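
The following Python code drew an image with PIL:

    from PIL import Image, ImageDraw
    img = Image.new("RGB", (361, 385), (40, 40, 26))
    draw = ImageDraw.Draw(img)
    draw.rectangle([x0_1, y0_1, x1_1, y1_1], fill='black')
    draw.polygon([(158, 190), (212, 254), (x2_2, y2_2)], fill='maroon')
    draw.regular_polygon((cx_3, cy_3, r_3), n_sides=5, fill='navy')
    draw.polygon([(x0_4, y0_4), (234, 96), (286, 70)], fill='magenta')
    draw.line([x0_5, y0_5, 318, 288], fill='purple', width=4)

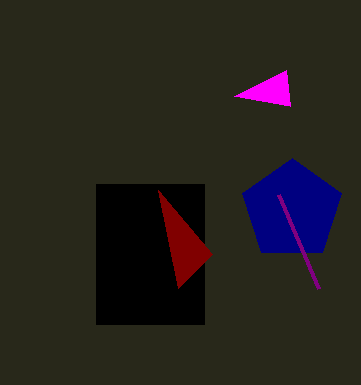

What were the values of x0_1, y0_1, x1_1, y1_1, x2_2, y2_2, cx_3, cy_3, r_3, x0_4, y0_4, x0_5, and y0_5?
x0_1 = 96
y0_1 = 184
x1_1 = 204
y1_1 = 324
x2_2 = 178
y2_2 = 288
cx_3 = 292
cy_3 = 210
r_3 = 52
x0_4 = 290
y0_4 = 106
x0_5 = 278
y0_5 = 194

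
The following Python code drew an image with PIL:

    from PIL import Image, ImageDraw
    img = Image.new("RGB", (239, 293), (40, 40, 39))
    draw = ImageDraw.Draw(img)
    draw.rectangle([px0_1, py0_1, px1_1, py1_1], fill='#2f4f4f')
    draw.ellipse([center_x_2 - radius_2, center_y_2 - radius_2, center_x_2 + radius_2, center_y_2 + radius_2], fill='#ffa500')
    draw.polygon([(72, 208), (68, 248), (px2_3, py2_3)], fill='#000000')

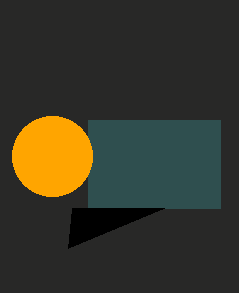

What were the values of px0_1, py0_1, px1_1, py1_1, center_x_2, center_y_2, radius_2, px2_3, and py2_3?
px0_1 = 88, py0_1 = 120, px1_1 = 220, py1_1 = 208, center_x_2 = 52, center_y_2 = 156, radius_2 = 40, px2_3 = 164, py2_3 = 208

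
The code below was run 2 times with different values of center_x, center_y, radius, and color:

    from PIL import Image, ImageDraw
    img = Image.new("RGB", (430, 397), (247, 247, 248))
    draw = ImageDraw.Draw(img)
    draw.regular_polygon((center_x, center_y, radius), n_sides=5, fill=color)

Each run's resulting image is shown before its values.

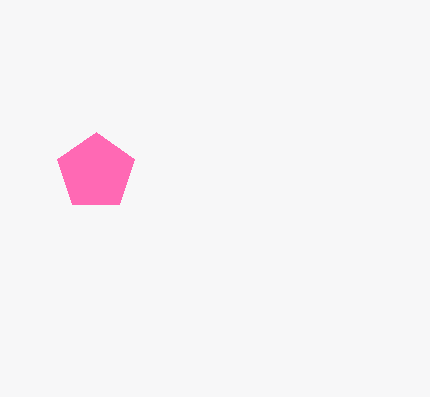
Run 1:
center_x = 96; center_y = 172; radius = 40; color = 'hotpink'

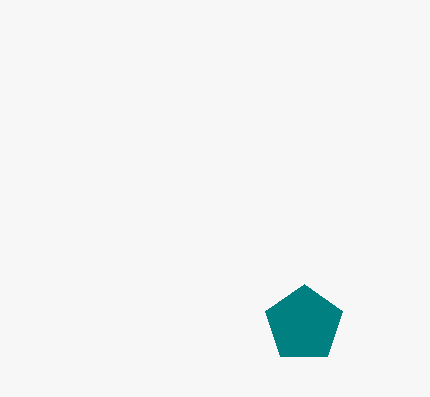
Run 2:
center_x = 304
center_y = 324
radius = 40
color = 'teal'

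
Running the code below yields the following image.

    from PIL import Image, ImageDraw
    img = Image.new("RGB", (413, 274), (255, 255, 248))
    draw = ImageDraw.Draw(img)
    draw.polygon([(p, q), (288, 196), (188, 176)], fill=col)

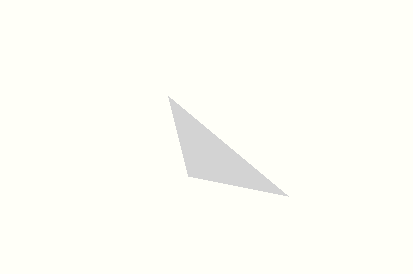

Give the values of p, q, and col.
p = 168; q = 96; col = 'lightgray'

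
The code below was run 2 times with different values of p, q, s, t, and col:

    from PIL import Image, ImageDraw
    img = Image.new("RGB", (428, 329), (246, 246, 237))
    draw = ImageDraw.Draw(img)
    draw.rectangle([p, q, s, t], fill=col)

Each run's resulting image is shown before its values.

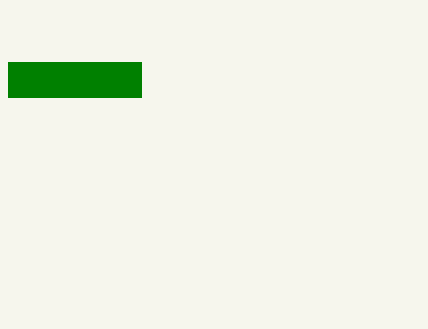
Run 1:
p = 8; q = 62; s = 141; t = 97; col = 'green'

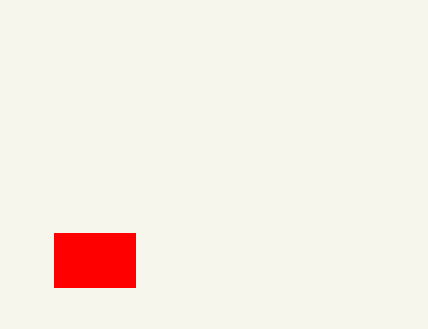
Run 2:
p = 54; q = 233; s = 135; t = 287; col = 'red'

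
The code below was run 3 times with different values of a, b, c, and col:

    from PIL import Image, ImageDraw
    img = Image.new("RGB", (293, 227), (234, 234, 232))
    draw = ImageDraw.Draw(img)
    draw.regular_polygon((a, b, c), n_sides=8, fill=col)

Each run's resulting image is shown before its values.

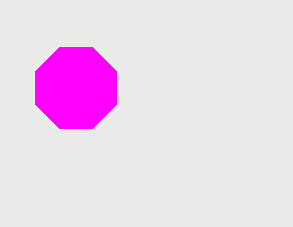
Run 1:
a = 76
b = 88
c = 44
col = 'magenta'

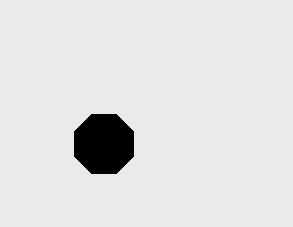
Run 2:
a = 104
b = 144
c = 32
col = 'black'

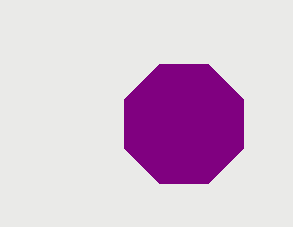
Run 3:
a = 184
b = 124
c = 64
col = 'purple'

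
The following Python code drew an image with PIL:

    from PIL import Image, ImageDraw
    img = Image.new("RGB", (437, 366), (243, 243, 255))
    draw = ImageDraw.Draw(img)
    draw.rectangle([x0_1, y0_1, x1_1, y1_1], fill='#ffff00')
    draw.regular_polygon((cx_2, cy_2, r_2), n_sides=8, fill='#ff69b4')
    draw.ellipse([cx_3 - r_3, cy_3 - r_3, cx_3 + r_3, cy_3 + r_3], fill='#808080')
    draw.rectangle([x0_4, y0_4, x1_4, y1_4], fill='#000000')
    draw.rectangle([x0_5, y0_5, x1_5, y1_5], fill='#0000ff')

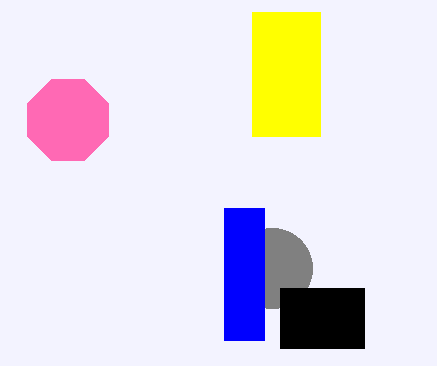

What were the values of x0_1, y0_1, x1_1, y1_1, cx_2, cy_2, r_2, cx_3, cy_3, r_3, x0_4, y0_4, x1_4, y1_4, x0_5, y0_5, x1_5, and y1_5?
x0_1 = 252
y0_1 = 12
x1_1 = 320
y1_1 = 136
cx_2 = 68
cy_2 = 120
r_2 = 44
cx_3 = 272
cy_3 = 268
r_3 = 40
x0_4 = 280
y0_4 = 288
x1_4 = 364
y1_4 = 348
x0_5 = 224
y0_5 = 208
x1_5 = 264
y1_5 = 340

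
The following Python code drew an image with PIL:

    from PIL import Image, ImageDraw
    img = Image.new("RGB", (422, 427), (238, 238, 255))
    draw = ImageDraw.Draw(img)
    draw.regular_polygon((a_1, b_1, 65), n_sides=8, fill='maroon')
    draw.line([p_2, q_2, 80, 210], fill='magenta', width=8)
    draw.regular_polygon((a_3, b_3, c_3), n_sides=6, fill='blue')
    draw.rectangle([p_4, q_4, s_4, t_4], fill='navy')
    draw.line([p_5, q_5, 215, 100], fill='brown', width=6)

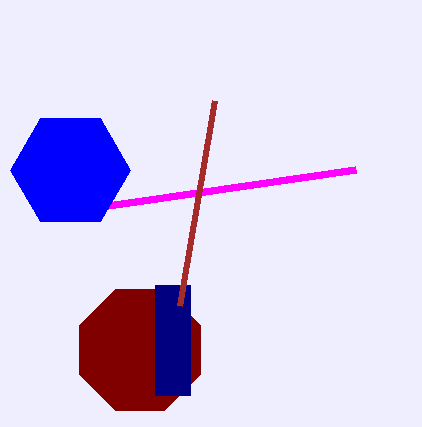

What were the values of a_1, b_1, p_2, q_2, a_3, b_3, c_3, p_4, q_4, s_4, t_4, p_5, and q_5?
a_1 = 140, b_1 = 350, p_2 = 355, q_2 = 170, a_3 = 70, b_3 = 170, c_3 = 60, p_4 = 155, q_4 = 285, s_4 = 190, t_4 = 395, p_5 = 180, q_5 = 305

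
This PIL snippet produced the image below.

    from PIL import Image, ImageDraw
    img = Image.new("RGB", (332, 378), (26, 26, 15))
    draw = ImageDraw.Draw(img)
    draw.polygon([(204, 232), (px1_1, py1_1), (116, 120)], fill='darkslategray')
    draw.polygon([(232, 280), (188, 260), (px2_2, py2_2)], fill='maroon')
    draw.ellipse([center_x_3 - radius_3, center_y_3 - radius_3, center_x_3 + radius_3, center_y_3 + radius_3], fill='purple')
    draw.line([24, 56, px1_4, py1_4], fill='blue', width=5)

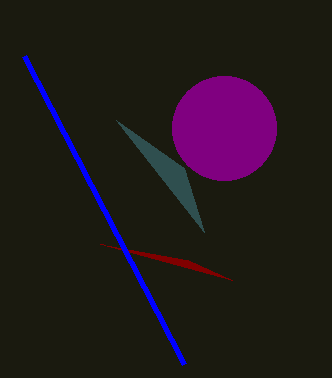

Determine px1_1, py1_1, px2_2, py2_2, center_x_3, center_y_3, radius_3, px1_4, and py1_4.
px1_1 = 184, py1_1 = 168, px2_2 = 100, py2_2 = 244, center_x_3 = 224, center_y_3 = 128, radius_3 = 52, px1_4 = 184, py1_4 = 364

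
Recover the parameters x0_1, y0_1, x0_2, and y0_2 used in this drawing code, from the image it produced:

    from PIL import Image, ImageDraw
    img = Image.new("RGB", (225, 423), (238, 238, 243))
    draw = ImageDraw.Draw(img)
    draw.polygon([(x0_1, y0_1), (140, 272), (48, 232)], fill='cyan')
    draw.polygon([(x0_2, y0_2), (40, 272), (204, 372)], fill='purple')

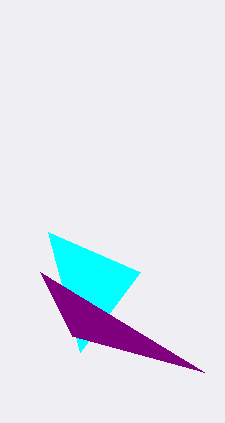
x0_1 = 80; y0_1 = 352; x0_2 = 72; y0_2 = 336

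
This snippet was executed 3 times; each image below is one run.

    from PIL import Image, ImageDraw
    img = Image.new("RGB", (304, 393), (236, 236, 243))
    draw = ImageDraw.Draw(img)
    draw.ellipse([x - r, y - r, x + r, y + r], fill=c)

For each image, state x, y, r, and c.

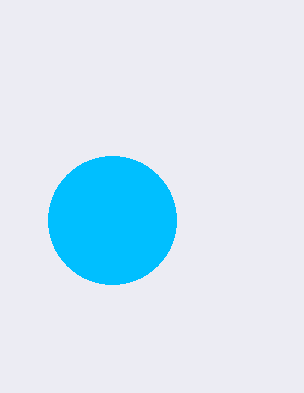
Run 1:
x = 112; y = 220; r = 64; c = 'deepskyblue'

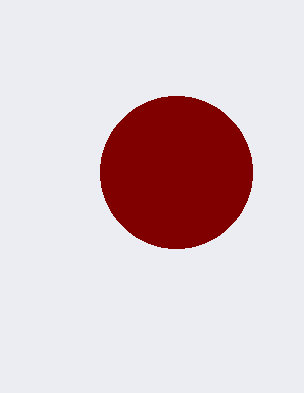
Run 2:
x = 176, y = 172, r = 76, c = 'maroon'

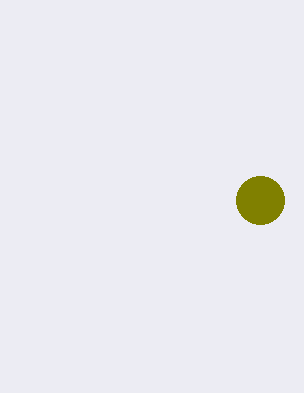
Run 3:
x = 260; y = 200; r = 24; c = 'olive'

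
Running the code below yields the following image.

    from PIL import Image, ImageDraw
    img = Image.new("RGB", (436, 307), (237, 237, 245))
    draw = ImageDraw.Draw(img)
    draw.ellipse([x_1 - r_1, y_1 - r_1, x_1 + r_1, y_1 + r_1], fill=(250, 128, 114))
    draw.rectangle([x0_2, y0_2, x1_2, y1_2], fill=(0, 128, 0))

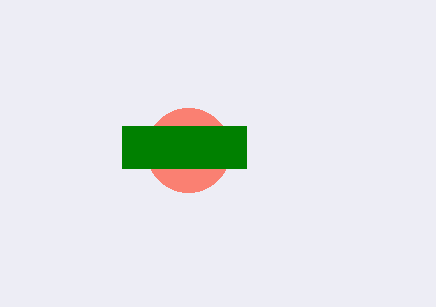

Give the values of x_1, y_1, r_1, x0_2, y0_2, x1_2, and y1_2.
x_1 = 188, y_1 = 150, r_1 = 42, x0_2 = 122, y0_2 = 126, x1_2 = 246, y1_2 = 168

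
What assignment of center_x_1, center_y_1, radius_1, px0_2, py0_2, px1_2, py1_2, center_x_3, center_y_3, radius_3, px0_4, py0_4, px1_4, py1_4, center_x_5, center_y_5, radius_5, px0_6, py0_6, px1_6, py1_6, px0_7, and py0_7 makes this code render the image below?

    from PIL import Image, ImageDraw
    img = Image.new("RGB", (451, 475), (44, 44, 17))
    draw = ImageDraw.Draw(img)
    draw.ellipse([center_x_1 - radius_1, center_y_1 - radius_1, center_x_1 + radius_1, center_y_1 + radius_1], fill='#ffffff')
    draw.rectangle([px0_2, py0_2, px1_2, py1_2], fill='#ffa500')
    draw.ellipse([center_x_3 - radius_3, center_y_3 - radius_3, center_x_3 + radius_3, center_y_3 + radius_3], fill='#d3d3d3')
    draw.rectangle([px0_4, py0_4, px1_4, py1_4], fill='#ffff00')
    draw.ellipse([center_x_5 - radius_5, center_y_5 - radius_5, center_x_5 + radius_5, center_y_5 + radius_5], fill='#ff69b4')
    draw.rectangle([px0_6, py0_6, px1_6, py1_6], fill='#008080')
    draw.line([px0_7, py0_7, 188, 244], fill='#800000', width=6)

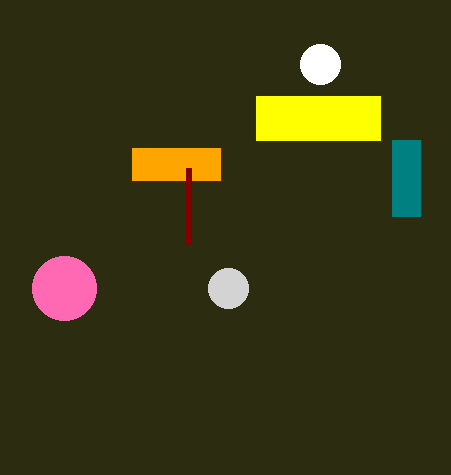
center_x_1 = 320, center_y_1 = 64, radius_1 = 20, px0_2 = 132, py0_2 = 148, px1_2 = 220, py1_2 = 180, center_x_3 = 228, center_y_3 = 288, radius_3 = 20, px0_4 = 256, py0_4 = 96, px1_4 = 380, py1_4 = 140, center_x_5 = 64, center_y_5 = 288, radius_5 = 32, px0_6 = 392, py0_6 = 140, px1_6 = 420, py1_6 = 216, px0_7 = 188, py0_7 = 168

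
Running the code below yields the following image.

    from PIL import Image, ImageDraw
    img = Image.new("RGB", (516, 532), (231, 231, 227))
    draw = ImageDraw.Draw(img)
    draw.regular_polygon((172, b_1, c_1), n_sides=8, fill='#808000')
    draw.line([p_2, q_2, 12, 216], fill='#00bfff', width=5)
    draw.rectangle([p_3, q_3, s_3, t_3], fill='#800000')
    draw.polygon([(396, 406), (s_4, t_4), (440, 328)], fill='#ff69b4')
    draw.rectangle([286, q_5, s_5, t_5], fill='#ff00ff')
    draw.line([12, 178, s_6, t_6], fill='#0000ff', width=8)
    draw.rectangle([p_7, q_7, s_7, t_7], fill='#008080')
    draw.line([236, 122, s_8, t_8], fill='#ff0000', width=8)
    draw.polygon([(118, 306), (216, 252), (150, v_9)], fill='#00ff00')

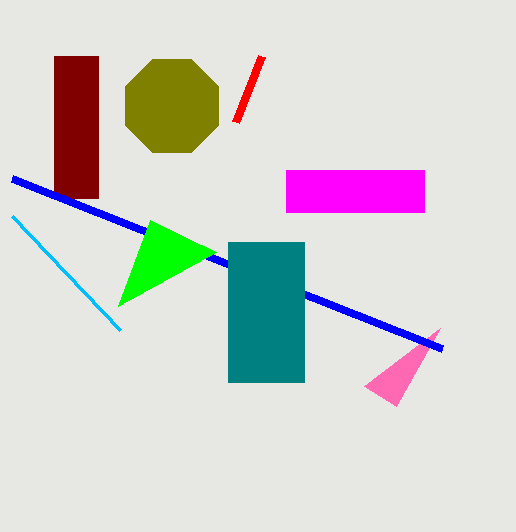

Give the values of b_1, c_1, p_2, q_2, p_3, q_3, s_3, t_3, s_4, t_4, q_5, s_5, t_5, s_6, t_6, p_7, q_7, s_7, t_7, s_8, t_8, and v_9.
b_1 = 106
c_1 = 50
p_2 = 120
q_2 = 330
p_3 = 54
q_3 = 56
s_3 = 98
t_3 = 198
s_4 = 364
t_4 = 386
q_5 = 170
s_5 = 424
t_5 = 212
s_6 = 442
t_6 = 348
p_7 = 228
q_7 = 242
s_7 = 304
t_7 = 382
s_8 = 262
t_8 = 56
v_9 = 220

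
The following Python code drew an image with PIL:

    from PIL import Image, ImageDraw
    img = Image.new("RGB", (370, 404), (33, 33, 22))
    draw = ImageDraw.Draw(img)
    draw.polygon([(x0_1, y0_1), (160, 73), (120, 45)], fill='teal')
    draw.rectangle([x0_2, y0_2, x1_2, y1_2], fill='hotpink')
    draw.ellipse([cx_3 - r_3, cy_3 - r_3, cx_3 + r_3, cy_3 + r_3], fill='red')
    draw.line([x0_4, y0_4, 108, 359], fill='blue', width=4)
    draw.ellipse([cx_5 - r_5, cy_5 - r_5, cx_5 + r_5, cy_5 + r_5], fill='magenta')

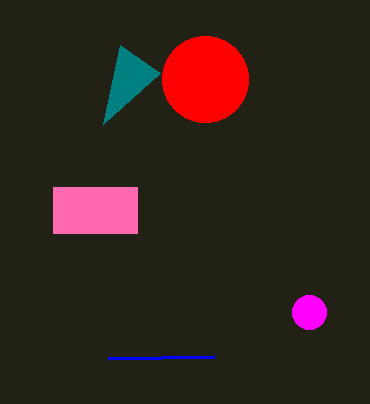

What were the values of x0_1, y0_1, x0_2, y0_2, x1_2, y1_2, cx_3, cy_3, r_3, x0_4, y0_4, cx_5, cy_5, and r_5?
x0_1 = 103
y0_1 = 124
x0_2 = 53
y0_2 = 187
x1_2 = 137
y1_2 = 233
cx_3 = 205
cy_3 = 79
r_3 = 43
x0_4 = 214
y0_4 = 357
cx_5 = 309
cy_5 = 312
r_5 = 17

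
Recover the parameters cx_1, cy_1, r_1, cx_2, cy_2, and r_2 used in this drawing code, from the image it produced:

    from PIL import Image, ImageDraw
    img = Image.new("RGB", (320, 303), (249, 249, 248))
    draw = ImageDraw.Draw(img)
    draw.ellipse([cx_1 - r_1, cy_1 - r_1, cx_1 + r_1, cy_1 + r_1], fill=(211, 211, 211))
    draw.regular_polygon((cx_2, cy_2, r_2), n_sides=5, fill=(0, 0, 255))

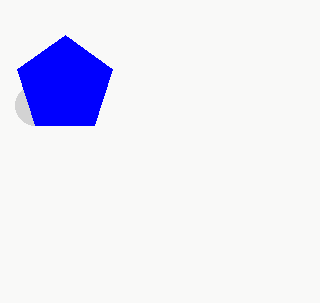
cx_1 = 35; cy_1 = 105; r_1 = 20; cx_2 = 65; cy_2 = 85; r_2 = 50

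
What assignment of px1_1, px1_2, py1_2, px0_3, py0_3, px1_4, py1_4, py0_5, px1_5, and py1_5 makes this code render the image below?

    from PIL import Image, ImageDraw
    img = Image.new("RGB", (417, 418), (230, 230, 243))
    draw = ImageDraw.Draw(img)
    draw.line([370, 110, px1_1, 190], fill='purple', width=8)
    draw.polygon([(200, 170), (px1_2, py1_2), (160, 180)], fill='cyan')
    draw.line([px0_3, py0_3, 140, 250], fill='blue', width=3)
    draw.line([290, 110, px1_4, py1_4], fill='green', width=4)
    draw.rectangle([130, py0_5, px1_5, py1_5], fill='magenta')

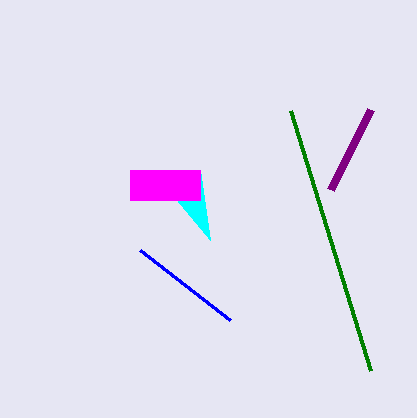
px1_1 = 330
px1_2 = 210
py1_2 = 240
px0_3 = 230
py0_3 = 320
px1_4 = 370
py1_4 = 370
py0_5 = 170
px1_5 = 200
py1_5 = 200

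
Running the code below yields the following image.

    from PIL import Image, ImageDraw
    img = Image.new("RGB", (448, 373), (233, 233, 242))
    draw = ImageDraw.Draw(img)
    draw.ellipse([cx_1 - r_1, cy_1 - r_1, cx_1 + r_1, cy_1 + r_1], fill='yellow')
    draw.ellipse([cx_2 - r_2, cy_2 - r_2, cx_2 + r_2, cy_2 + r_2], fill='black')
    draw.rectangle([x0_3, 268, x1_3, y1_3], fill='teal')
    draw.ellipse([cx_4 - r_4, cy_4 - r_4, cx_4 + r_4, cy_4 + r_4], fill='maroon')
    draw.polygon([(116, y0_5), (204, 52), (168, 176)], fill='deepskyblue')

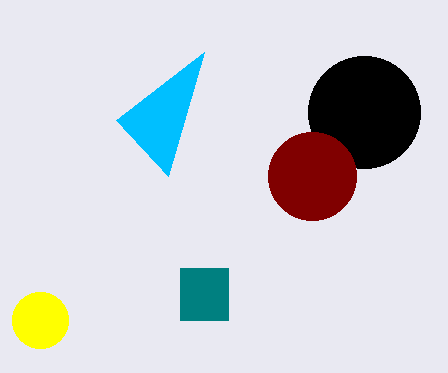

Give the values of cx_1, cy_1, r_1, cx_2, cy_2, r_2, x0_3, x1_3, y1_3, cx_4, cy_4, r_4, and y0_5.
cx_1 = 40, cy_1 = 320, r_1 = 28, cx_2 = 364, cy_2 = 112, r_2 = 56, x0_3 = 180, x1_3 = 228, y1_3 = 320, cx_4 = 312, cy_4 = 176, r_4 = 44, y0_5 = 120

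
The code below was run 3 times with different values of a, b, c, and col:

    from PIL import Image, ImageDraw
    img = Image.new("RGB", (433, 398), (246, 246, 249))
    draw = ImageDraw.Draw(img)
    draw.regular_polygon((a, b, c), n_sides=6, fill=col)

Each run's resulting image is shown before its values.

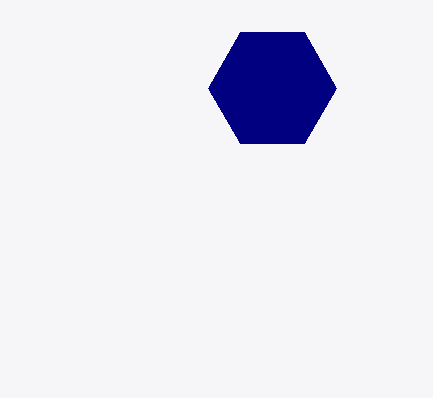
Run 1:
a = 272
b = 88
c = 64
col = 'navy'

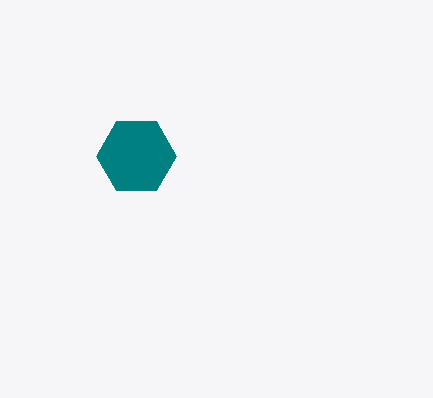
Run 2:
a = 136, b = 156, c = 40, col = 'teal'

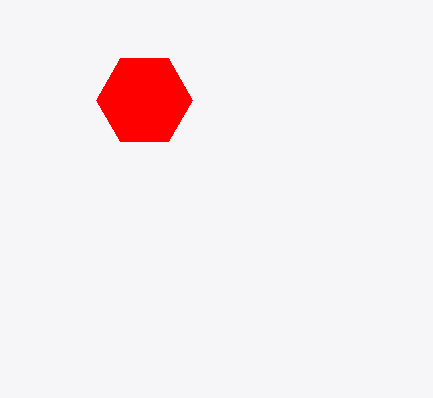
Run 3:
a = 144
b = 100
c = 48
col = 'red'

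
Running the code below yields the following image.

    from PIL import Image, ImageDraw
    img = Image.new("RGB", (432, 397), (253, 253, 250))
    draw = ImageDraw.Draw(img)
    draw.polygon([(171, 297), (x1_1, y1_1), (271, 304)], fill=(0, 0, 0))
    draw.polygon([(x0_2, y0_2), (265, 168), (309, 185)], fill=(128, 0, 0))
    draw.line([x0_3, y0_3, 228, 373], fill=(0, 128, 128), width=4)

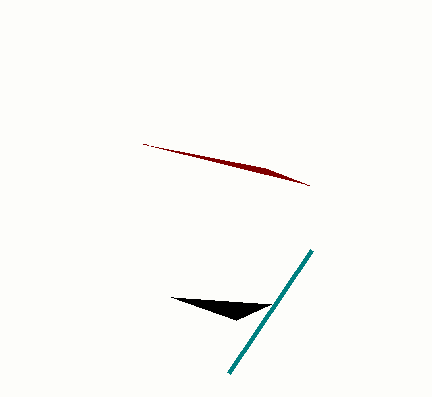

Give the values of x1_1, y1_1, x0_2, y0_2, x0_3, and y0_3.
x1_1 = 236; y1_1 = 320; x0_2 = 143; y0_2 = 144; x0_3 = 311; y0_3 = 250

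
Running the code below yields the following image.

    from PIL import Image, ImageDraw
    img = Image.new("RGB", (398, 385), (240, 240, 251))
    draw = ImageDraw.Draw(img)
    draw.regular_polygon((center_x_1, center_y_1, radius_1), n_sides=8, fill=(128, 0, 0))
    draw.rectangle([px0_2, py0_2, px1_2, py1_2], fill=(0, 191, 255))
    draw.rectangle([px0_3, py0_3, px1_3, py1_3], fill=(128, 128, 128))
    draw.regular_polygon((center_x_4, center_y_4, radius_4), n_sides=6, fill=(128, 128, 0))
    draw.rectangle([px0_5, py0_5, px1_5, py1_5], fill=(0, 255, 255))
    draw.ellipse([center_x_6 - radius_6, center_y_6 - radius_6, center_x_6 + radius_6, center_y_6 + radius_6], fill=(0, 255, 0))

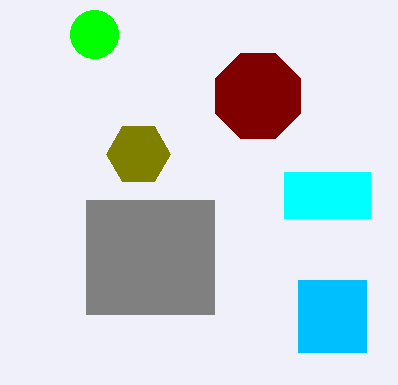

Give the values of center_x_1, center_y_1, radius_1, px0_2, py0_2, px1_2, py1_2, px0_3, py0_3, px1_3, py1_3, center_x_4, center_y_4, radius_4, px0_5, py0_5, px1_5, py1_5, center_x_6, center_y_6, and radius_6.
center_x_1 = 258; center_y_1 = 96; radius_1 = 46; px0_2 = 298; py0_2 = 280; px1_2 = 366; py1_2 = 352; px0_3 = 86; py0_3 = 200; px1_3 = 214; py1_3 = 314; center_x_4 = 138; center_y_4 = 154; radius_4 = 32; px0_5 = 284; py0_5 = 172; px1_5 = 370; py1_5 = 218; center_x_6 = 94; center_y_6 = 34; radius_6 = 24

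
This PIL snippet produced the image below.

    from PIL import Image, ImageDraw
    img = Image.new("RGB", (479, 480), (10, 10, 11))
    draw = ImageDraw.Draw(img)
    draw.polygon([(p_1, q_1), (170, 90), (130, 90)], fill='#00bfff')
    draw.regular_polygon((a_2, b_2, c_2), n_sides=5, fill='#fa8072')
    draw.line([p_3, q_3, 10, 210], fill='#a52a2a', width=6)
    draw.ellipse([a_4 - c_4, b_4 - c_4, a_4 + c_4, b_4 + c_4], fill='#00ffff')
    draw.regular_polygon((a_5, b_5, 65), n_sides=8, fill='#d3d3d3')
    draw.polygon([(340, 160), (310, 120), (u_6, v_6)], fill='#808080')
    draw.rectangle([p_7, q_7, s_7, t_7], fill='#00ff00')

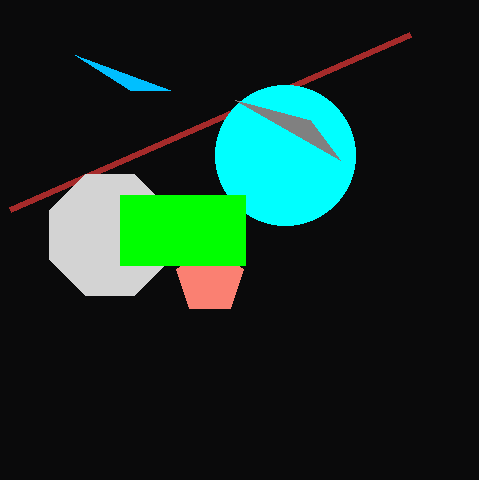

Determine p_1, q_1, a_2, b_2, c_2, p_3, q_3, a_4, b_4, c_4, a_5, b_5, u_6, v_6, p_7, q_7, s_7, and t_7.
p_1 = 75, q_1 = 55, a_2 = 210, b_2 = 280, c_2 = 35, p_3 = 410, q_3 = 35, a_4 = 285, b_4 = 155, c_4 = 70, a_5 = 110, b_5 = 235, u_6 = 235, v_6 = 100, p_7 = 120, q_7 = 195, s_7 = 245, t_7 = 265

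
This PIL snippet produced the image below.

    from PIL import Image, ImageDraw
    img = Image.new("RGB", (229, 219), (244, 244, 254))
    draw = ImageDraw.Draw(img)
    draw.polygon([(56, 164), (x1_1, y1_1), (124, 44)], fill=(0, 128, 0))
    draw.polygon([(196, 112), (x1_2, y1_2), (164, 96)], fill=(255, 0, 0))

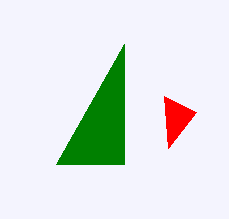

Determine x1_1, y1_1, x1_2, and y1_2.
x1_1 = 124, y1_1 = 164, x1_2 = 168, y1_2 = 148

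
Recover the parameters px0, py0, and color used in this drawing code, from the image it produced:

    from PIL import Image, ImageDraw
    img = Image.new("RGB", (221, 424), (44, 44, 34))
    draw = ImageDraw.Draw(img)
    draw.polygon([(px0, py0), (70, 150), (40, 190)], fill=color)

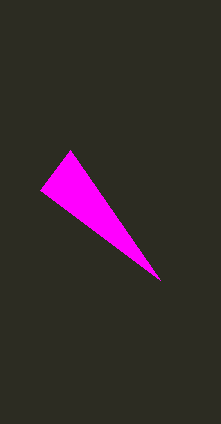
px0 = 160; py0 = 280; color = 'magenta'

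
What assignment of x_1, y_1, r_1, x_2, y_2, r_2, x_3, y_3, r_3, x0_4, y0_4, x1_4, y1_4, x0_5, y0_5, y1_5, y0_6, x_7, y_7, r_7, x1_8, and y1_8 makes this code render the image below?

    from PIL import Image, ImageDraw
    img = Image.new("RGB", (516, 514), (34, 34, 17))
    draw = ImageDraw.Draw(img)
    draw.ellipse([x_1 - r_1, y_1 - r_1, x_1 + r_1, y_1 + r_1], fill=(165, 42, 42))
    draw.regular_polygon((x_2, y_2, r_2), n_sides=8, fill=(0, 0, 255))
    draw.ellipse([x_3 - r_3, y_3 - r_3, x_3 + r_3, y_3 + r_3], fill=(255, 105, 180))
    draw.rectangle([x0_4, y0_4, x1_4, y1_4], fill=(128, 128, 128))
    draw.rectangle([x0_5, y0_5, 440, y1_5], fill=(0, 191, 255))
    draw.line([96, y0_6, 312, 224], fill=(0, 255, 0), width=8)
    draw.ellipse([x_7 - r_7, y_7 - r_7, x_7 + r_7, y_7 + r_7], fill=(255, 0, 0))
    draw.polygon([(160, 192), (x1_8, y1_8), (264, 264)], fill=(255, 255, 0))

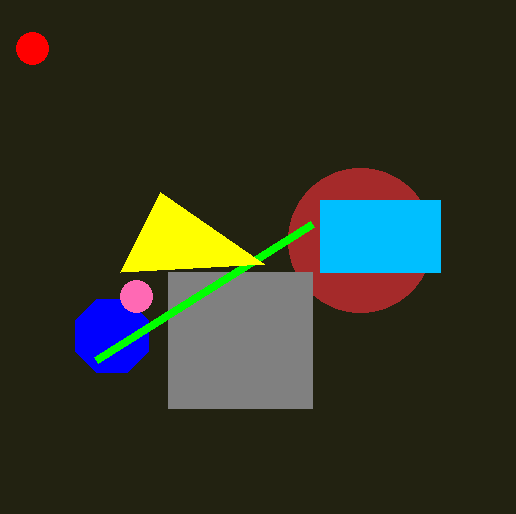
x_1 = 360, y_1 = 240, r_1 = 72, x_2 = 112, y_2 = 336, r_2 = 40, x_3 = 136, y_3 = 296, r_3 = 16, x0_4 = 168, y0_4 = 272, x1_4 = 312, y1_4 = 408, x0_5 = 320, y0_5 = 200, y1_5 = 272, y0_6 = 360, x_7 = 32, y_7 = 48, r_7 = 16, x1_8 = 120, y1_8 = 272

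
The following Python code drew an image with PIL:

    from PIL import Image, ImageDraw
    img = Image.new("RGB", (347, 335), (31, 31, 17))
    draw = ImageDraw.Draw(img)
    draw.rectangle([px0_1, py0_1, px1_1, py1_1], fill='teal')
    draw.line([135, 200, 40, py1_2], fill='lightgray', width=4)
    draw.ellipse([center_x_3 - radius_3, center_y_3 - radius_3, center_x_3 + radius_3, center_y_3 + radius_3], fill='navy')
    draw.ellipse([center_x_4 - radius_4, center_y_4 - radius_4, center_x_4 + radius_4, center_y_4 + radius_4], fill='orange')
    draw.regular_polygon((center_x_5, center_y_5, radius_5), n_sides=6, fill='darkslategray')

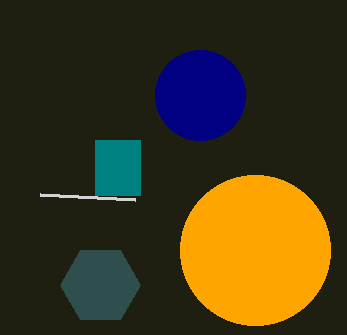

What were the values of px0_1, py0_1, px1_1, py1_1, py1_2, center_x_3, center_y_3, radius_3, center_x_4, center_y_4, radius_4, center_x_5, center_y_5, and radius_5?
px0_1 = 95
py0_1 = 140
px1_1 = 140
py1_1 = 195
py1_2 = 195
center_x_3 = 200
center_y_3 = 95
radius_3 = 45
center_x_4 = 255
center_y_4 = 250
radius_4 = 75
center_x_5 = 100
center_y_5 = 285
radius_5 = 40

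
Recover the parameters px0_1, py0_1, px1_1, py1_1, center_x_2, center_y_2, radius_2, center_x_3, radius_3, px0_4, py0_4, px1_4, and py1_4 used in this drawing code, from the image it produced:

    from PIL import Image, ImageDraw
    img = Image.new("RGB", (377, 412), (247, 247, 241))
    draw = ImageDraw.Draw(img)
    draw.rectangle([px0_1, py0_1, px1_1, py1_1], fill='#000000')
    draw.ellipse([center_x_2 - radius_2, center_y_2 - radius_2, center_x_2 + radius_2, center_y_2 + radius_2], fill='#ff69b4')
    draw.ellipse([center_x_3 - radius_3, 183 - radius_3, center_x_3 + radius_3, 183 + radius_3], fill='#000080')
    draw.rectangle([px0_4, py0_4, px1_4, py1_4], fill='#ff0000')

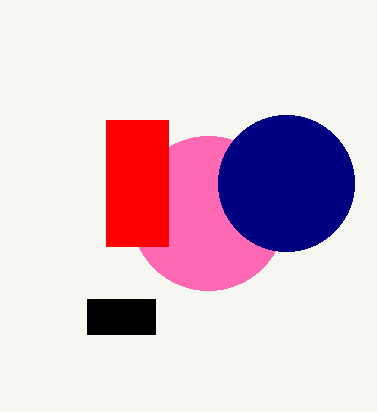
px0_1 = 87, py0_1 = 299, px1_1 = 155, py1_1 = 334, center_x_2 = 208, center_y_2 = 213, radius_2 = 77, center_x_3 = 286, radius_3 = 68, px0_4 = 106, py0_4 = 120, px1_4 = 168, py1_4 = 246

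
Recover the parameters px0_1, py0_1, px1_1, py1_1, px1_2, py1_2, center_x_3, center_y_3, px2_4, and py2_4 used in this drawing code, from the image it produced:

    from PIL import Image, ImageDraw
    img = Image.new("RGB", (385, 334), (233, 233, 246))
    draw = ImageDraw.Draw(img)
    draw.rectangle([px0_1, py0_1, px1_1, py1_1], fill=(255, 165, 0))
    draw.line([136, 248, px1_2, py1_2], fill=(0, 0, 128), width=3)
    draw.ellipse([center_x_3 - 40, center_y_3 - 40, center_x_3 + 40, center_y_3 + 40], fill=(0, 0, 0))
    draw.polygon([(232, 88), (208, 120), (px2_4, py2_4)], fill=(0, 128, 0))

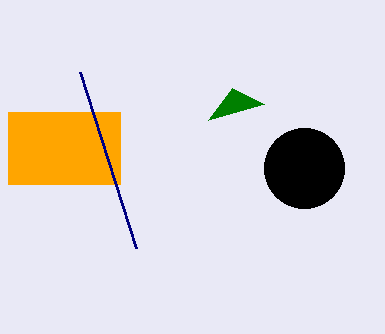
px0_1 = 8, py0_1 = 112, px1_1 = 120, py1_1 = 184, px1_2 = 80, py1_2 = 72, center_x_3 = 304, center_y_3 = 168, px2_4 = 264, py2_4 = 104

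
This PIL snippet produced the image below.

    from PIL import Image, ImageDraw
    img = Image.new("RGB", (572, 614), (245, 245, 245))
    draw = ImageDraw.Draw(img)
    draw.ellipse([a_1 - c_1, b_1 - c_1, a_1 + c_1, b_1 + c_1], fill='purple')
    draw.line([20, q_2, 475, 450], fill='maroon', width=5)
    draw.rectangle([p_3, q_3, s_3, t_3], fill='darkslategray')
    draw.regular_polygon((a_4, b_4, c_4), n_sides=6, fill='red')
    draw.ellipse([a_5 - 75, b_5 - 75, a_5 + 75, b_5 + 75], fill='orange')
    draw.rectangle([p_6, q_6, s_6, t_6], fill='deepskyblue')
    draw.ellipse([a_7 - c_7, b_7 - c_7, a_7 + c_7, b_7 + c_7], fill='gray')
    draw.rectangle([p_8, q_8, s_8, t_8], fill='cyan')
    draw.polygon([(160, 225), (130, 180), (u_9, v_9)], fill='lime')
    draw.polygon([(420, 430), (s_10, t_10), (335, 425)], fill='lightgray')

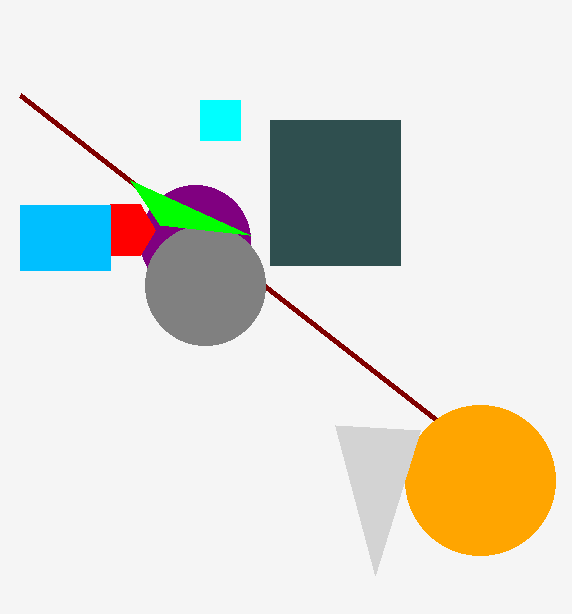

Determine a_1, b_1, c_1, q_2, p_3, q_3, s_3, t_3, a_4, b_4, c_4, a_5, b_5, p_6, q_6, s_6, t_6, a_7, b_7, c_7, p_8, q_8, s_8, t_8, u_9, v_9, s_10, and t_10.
a_1 = 195
b_1 = 240
c_1 = 55
q_2 = 95
p_3 = 270
q_3 = 120
s_3 = 400
t_3 = 265
a_4 = 125
b_4 = 230
c_4 = 30
a_5 = 480
b_5 = 480
p_6 = 20
q_6 = 205
s_6 = 110
t_6 = 270
a_7 = 205
b_7 = 285
c_7 = 60
p_8 = 200
q_8 = 100
s_8 = 240
t_8 = 140
u_9 = 250
v_9 = 235
s_10 = 375
t_10 = 575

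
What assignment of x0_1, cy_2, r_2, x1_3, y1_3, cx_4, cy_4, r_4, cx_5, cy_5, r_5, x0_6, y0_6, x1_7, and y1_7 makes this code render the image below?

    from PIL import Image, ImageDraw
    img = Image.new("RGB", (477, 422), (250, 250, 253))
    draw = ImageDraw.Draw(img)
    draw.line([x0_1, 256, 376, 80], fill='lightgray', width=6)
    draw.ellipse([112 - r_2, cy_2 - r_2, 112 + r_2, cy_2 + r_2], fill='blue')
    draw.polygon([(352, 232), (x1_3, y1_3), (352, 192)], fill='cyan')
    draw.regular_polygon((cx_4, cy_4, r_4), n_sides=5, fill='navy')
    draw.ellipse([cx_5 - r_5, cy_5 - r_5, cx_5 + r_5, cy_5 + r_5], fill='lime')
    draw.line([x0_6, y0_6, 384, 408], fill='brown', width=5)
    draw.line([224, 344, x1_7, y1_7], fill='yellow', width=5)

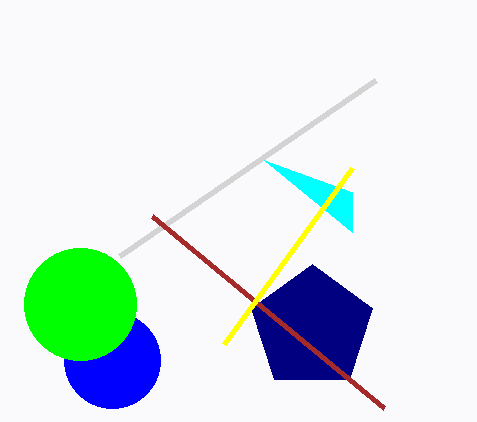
x0_1 = 120
cy_2 = 360
r_2 = 48
x1_3 = 264
y1_3 = 160
cx_4 = 312
cy_4 = 328
r_4 = 64
cx_5 = 80
cy_5 = 304
r_5 = 56
x0_6 = 152
y0_6 = 216
x1_7 = 352
y1_7 = 168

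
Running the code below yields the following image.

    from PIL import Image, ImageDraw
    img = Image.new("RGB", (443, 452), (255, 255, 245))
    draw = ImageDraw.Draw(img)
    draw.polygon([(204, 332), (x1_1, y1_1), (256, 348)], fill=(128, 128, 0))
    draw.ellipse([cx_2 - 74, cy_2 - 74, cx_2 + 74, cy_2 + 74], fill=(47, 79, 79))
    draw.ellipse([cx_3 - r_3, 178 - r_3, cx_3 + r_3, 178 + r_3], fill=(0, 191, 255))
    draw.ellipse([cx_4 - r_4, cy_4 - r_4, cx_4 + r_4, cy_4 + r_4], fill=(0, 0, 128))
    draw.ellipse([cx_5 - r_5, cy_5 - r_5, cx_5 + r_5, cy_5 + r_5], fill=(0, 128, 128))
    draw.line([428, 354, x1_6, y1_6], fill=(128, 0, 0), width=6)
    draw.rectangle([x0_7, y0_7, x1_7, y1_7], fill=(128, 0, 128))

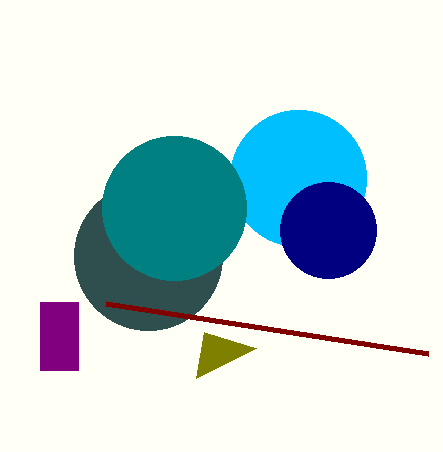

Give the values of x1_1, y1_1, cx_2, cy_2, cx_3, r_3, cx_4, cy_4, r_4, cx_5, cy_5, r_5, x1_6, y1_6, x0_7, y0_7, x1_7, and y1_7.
x1_1 = 196; y1_1 = 378; cx_2 = 148; cy_2 = 256; cx_3 = 298; r_3 = 68; cx_4 = 328; cy_4 = 230; r_4 = 48; cx_5 = 174; cy_5 = 208; r_5 = 72; x1_6 = 106; y1_6 = 304; x0_7 = 40; y0_7 = 302; x1_7 = 78; y1_7 = 370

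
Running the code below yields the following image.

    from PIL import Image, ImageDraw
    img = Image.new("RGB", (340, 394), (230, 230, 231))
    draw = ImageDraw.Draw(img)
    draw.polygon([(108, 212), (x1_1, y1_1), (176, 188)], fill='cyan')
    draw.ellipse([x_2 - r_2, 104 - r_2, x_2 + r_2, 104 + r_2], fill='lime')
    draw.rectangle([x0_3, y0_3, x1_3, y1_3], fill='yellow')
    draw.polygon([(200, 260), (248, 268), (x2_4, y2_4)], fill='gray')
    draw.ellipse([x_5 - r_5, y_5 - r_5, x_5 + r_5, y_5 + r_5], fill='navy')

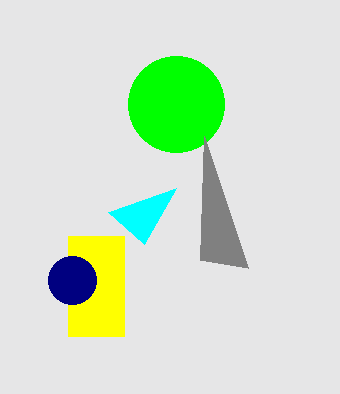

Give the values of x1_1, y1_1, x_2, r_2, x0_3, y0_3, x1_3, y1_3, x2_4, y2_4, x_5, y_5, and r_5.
x1_1 = 144; y1_1 = 244; x_2 = 176; r_2 = 48; x0_3 = 68; y0_3 = 236; x1_3 = 124; y1_3 = 336; x2_4 = 204; y2_4 = 136; x_5 = 72; y_5 = 280; r_5 = 24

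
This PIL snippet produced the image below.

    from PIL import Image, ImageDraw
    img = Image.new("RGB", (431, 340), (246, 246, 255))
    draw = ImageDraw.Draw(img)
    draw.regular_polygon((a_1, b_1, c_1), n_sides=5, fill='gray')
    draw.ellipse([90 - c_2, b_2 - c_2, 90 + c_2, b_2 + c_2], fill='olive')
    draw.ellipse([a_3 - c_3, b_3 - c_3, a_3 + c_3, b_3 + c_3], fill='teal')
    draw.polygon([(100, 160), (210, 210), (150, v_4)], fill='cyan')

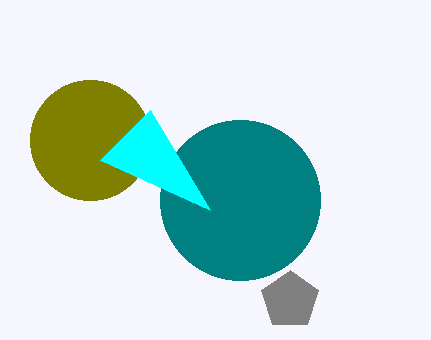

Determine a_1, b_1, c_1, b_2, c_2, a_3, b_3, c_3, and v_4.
a_1 = 290
b_1 = 300
c_1 = 30
b_2 = 140
c_2 = 60
a_3 = 240
b_3 = 200
c_3 = 80
v_4 = 110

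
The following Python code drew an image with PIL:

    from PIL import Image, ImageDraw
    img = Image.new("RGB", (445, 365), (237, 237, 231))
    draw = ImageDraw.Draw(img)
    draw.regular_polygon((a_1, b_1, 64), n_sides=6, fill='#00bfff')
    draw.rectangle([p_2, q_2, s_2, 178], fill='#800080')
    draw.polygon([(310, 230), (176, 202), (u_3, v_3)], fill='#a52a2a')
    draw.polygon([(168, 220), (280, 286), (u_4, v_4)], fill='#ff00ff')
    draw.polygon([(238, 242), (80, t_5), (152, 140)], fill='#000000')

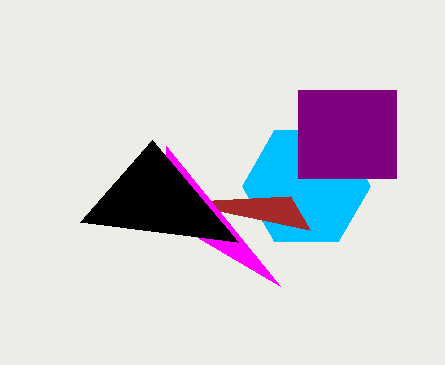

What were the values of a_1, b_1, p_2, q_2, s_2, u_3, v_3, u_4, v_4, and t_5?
a_1 = 306, b_1 = 186, p_2 = 298, q_2 = 90, s_2 = 396, u_3 = 290, v_3 = 196, u_4 = 166, v_4 = 146, t_5 = 222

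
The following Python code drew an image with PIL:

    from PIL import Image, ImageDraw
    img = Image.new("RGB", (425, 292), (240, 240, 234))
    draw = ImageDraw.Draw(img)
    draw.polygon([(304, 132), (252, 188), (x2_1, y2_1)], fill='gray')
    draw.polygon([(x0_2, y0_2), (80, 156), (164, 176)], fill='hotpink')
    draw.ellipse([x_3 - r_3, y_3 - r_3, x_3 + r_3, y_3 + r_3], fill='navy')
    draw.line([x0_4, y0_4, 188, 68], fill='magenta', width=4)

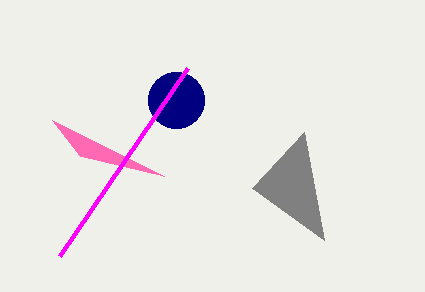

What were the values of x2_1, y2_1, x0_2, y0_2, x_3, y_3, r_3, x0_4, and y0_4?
x2_1 = 324
y2_1 = 240
x0_2 = 52
y0_2 = 120
x_3 = 176
y_3 = 100
r_3 = 28
x0_4 = 60
y0_4 = 256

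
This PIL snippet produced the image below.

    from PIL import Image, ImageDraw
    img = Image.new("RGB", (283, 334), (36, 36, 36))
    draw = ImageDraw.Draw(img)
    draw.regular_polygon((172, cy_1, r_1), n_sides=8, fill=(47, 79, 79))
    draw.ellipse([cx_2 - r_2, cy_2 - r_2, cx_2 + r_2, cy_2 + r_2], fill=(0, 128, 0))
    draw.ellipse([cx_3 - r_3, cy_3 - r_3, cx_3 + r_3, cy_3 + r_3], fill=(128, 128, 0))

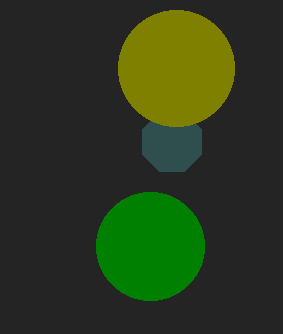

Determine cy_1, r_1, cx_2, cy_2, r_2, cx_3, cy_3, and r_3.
cy_1 = 142; r_1 = 32; cx_2 = 150; cy_2 = 246; r_2 = 54; cx_3 = 176; cy_3 = 68; r_3 = 58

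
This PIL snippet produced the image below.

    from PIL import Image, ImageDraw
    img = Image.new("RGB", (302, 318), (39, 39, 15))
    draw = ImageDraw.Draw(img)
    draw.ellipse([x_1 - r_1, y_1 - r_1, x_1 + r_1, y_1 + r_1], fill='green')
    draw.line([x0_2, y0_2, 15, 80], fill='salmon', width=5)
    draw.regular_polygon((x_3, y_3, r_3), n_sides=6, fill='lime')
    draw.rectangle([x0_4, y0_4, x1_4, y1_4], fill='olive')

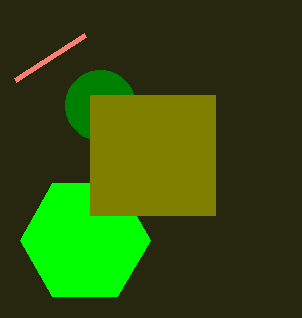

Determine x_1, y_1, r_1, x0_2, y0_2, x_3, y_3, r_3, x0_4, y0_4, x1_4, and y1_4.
x_1 = 100
y_1 = 105
r_1 = 35
x0_2 = 85
y0_2 = 35
x_3 = 85
y_3 = 240
r_3 = 65
x0_4 = 90
y0_4 = 95
x1_4 = 215
y1_4 = 215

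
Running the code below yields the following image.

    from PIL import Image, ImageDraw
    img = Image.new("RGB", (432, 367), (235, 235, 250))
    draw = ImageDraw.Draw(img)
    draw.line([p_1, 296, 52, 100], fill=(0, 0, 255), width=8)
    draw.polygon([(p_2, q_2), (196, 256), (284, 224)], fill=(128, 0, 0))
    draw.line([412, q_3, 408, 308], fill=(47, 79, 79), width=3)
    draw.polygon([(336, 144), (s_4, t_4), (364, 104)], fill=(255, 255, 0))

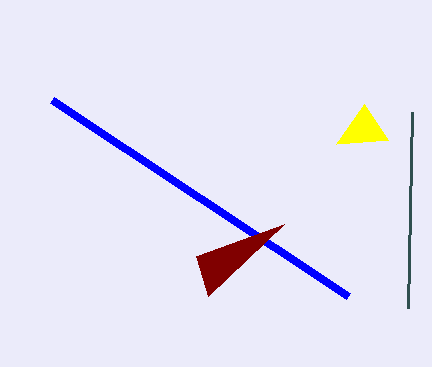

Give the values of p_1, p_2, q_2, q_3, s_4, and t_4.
p_1 = 348
p_2 = 208
q_2 = 296
q_3 = 112
s_4 = 388
t_4 = 140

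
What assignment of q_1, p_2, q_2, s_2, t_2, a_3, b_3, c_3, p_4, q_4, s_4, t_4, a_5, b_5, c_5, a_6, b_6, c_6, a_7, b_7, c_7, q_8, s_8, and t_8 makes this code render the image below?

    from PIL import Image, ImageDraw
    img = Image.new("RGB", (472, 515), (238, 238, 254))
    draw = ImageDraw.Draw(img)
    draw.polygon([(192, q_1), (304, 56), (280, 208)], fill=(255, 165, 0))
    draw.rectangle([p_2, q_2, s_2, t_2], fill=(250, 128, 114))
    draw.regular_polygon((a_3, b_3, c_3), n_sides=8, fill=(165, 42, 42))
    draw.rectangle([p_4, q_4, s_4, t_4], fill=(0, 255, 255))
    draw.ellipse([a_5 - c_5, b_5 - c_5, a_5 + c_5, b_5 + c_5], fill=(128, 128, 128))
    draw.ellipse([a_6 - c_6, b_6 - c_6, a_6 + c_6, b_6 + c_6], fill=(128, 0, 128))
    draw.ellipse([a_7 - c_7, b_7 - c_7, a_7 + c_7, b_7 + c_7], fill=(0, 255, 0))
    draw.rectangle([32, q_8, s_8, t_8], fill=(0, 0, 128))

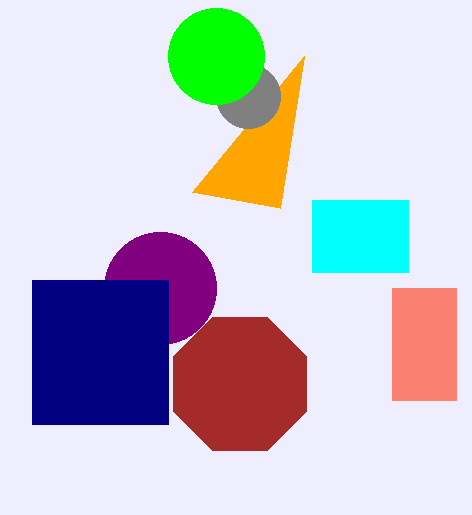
q_1 = 192; p_2 = 392; q_2 = 288; s_2 = 456; t_2 = 400; a_3 = 240; b_3 = 384; c_3 = 72; p_4 = 312; q_4 = 200; s_4 = 408; t_4 = 272; a_5 = 248; b_5 = 96; c_5 = 32; a_6 = 160; b_6 = 288; c_6 = 56; a_7 = 216; b_7 = 56; c_7 = 48; q_8 = 280; s_8 = 168; t_8 = 424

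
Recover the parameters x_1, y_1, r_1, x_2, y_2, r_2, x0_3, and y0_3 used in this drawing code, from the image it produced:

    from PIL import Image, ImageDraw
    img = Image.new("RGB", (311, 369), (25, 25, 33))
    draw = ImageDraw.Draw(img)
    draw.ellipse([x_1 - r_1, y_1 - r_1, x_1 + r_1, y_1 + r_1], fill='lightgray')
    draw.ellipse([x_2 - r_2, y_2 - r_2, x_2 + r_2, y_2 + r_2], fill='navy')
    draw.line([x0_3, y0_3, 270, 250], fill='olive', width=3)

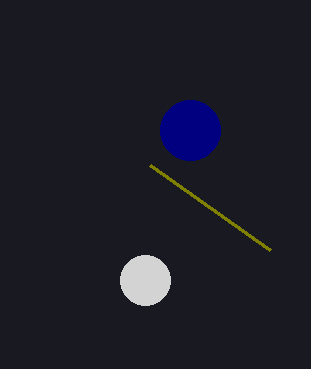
x_1 = 145
y_1 = 280
r_1 = 25
x_2 = 190
y_2 = 130
r_2 = 30
x0_3 = 150
y0_3 = 165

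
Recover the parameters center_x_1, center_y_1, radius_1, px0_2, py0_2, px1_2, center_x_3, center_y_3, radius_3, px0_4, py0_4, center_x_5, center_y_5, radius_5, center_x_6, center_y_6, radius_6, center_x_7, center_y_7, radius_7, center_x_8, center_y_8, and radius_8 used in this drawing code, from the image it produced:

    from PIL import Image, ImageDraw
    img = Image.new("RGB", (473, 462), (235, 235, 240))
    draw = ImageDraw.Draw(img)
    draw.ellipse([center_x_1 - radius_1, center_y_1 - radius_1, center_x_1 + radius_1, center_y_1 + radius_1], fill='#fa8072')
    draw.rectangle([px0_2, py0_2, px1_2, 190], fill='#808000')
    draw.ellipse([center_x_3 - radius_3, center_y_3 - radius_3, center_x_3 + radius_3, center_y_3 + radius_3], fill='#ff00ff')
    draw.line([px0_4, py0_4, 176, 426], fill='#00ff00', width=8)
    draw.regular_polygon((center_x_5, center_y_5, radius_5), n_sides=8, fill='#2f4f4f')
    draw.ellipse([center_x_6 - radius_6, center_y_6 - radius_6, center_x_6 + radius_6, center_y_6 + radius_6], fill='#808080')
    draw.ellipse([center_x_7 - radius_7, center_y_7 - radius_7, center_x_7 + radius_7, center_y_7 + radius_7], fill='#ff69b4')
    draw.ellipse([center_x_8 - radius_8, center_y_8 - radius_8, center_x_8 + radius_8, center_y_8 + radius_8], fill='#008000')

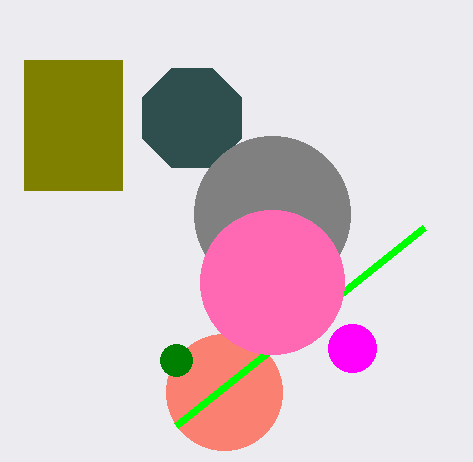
center_x_1 = 224; center_y_1 = 392; radius_1 = 58; px0_2 = 24; py0_2 = 60; px1_2 = 122; center_x_3 = 352; center_y_3 = 348; radius_3 = 24; px0_4 = 424; py0_4 = 228; center_x_5 = 192; center_y_5 = 118; radius_5 = 54; center_x_6 = 272; center_y_6 = 214; radius_6 = 78; center_x_7 = 272; center_y_7 = 282; radius_7 = 72; center_x_8 = 176; center_y_8 = 360; radius_8 = 16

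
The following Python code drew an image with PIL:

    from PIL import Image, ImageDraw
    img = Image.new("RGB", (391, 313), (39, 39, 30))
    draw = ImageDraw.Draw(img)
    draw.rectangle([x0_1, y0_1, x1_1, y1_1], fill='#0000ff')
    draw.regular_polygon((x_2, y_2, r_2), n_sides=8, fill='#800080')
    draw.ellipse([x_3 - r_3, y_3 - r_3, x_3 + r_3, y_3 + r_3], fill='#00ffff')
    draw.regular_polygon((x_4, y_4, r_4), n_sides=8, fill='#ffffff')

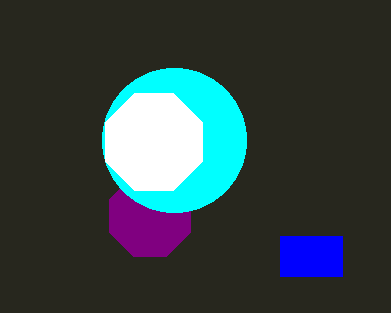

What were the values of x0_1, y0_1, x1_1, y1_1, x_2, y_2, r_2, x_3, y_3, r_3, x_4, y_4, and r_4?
x0_1 = 280, y0_1 = 236, x1_1 = 342, y1_1 = 276, x_2 = 150, y_2 = 216, r_2 = 44, x_3 = 174, y_3 = 140, r_3 = 72, x_4 = 154, y_4 = 142, r_4 = 52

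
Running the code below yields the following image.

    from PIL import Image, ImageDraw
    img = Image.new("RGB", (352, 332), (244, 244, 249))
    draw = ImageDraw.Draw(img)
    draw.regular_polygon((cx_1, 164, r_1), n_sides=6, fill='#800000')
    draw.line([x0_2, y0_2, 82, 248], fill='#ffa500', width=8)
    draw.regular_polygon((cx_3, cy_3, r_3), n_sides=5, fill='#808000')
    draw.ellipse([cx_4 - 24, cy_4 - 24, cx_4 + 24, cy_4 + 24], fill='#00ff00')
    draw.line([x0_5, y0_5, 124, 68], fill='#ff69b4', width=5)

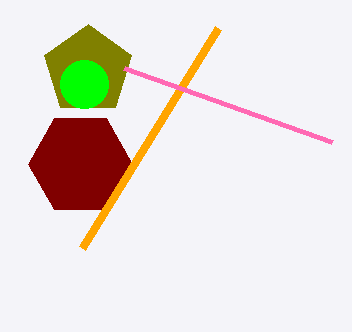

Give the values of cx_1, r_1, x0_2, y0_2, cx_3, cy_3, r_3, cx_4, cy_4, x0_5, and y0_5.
cx_1 = 80
r_1 = 52
x0_2 = 218
y0_2 = 28
cx_3 = 88
cy_3 = 70
r_3 = 46
cx_4 = 84
cy_4 = 84
x0_5 = 332
y0_5 = 142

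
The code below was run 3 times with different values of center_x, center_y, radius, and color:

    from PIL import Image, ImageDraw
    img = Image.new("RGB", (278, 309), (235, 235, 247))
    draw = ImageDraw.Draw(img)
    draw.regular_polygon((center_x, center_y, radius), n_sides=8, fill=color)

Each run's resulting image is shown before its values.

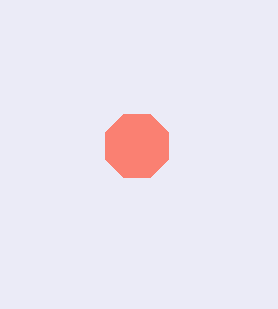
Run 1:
center_x = 137, center_y = 146, radius = 34, color = 'salmon'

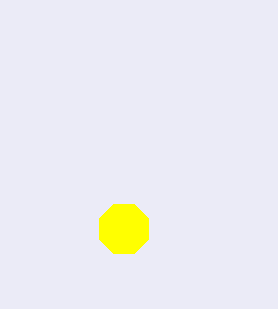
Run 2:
center_x = 124
center_y = 229
radius = 27
color = 'yellow'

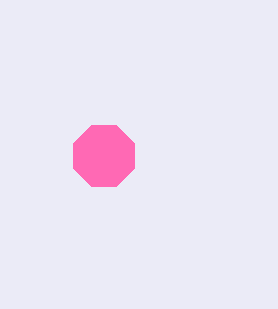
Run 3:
center_x = 104; center_y = 156; radius = 33; color = 'hotpink'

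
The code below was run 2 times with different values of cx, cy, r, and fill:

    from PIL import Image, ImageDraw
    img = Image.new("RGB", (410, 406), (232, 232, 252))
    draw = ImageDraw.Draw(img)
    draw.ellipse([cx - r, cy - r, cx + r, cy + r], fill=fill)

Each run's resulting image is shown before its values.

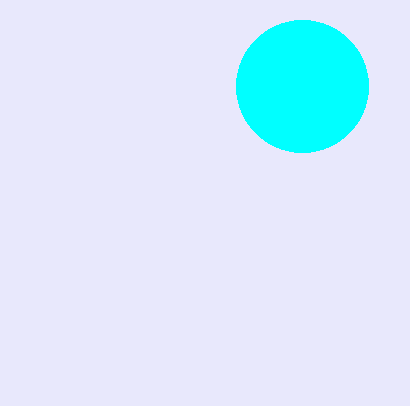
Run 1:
cx = 302; cy = 86; r = 66; fill = 'cyan'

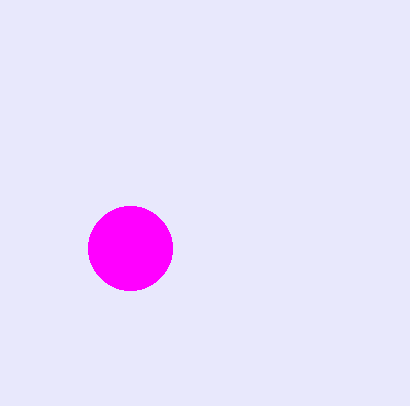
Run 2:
cx = 130; cy = 248; r = 42; fill = 'magenta'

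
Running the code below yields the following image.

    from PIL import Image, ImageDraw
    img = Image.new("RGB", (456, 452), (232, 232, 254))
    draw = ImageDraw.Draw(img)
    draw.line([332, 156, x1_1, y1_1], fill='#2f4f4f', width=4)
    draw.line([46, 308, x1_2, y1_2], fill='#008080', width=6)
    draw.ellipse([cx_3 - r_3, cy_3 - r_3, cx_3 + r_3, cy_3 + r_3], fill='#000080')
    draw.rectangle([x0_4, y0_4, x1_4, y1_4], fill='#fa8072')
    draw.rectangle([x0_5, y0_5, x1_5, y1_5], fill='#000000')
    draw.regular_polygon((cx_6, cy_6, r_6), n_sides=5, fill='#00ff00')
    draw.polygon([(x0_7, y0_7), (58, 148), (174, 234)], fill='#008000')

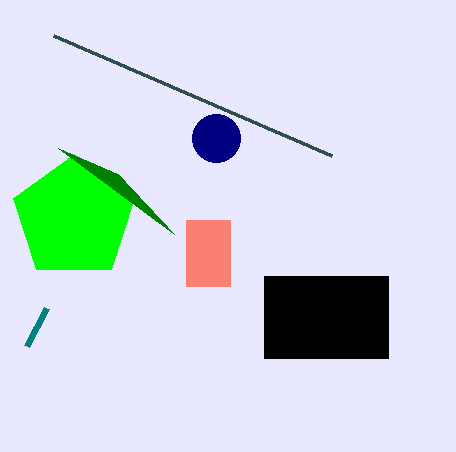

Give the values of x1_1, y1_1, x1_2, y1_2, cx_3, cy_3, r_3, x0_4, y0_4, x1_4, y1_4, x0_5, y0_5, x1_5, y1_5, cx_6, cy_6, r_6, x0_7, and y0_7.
x1_1 = 54; y1_1 = 36; x1_2 = 26; y1_2 = 346; cx_3 = 216; cy_3 = 138; r_3 = 24; x0_4 = 186; y0_4 = 220; x1_4 = 230; y1_4 = 286; x0_5 = 264; y0_5 = 276; x1_5 = 388; y1_5 = 358; cx_6 = 74; cy_6 = 218; r_6 = 64; x0_7 = 118; y0_7 = 174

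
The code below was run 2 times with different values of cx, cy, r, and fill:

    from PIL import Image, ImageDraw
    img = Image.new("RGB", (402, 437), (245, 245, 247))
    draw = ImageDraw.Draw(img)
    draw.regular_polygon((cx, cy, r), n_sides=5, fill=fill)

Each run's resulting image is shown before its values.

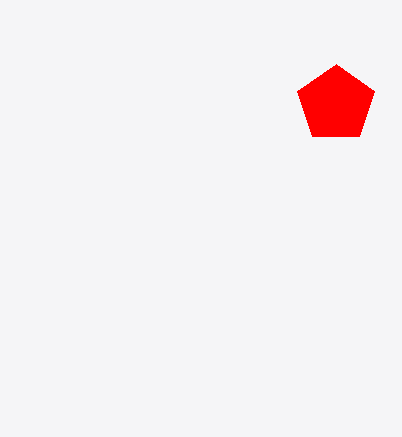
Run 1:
cx = 336, cy = 104, r = 40, fill = 'red'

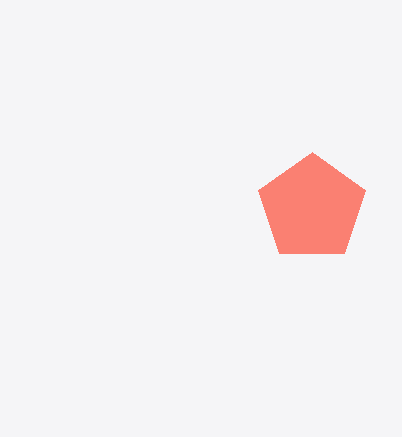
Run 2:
cx = 312, cy = 208, r = 56, fill = 'salmon'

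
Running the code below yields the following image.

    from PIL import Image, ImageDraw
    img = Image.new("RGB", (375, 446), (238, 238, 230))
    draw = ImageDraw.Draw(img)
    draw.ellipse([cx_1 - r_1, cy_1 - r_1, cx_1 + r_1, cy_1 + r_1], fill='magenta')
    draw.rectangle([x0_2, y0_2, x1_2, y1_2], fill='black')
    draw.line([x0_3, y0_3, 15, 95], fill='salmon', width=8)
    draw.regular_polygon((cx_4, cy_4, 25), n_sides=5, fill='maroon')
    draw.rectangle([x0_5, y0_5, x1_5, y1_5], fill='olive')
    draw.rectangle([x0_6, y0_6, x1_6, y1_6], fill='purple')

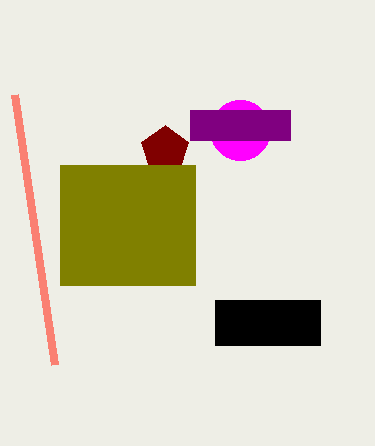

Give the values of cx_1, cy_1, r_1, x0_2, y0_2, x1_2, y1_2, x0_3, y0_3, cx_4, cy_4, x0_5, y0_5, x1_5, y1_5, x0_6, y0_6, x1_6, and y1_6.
cx_1 = 240, cy_1 = 130, r_1 = 30, x0_2 = 215, y0_2 = 300, x1_2 = 320, y1_2 = 345, x0_3 = 55, y0_3 = 365, cx_4 = 165, cy_4 = 150, x0_5 = 60, y0_5 = 165, x1_5 = 195, y1_5 = 285, x0_6 = 190, y0_6 = 110, x1_6 = 290, y1_6 = 140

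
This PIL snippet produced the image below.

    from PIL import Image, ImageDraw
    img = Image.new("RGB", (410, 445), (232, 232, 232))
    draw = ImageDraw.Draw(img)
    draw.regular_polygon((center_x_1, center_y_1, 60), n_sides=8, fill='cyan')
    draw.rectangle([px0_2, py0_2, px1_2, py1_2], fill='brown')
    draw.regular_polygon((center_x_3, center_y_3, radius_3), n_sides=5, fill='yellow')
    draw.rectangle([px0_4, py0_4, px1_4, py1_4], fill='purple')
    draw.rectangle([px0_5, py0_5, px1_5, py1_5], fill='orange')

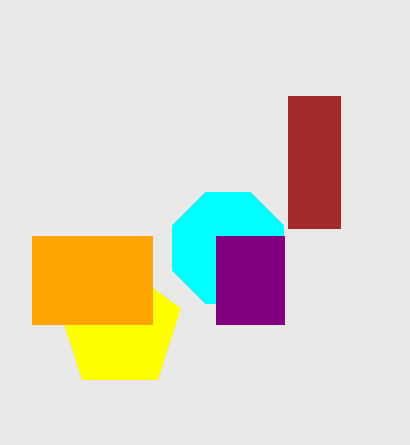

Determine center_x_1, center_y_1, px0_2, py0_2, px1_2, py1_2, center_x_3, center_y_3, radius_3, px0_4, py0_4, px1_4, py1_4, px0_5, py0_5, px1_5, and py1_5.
center_x_1 = 228, center_y_1 = 248, px0_2 = 288, py0_2 = 96, px1_2 = 340, py1_2 = 228, center_x_3 = 120, center_y_3 = 328, radius_3 = 64, px0_4 = 216, py0_4 = 236, px1_4 = 284, py1_4 = 324, px0_5 = 32, py0_5 = 236, px1_5 = 152, py1_5 = 324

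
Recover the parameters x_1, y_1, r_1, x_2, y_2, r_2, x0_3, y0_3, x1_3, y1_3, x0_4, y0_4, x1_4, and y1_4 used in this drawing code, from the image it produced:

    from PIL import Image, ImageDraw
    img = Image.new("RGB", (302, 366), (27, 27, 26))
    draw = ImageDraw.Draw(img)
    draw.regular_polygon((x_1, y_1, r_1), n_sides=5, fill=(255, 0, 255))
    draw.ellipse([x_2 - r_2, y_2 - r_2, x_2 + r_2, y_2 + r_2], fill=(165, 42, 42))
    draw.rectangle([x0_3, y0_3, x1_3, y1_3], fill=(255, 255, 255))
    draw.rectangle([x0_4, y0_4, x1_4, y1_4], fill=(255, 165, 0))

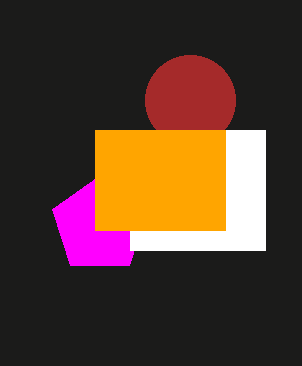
x_1 = 100; y_1 = 225; r_1 = 50; x_2 = 190; y_2 = 100; r_2 = 45; x0_3 = 130; y0_3 = 130; x1_3 = 265; y1_3 = 250; x0_4 = 95; y0_4 = 130; x1_4 = 225; y1_4 = 230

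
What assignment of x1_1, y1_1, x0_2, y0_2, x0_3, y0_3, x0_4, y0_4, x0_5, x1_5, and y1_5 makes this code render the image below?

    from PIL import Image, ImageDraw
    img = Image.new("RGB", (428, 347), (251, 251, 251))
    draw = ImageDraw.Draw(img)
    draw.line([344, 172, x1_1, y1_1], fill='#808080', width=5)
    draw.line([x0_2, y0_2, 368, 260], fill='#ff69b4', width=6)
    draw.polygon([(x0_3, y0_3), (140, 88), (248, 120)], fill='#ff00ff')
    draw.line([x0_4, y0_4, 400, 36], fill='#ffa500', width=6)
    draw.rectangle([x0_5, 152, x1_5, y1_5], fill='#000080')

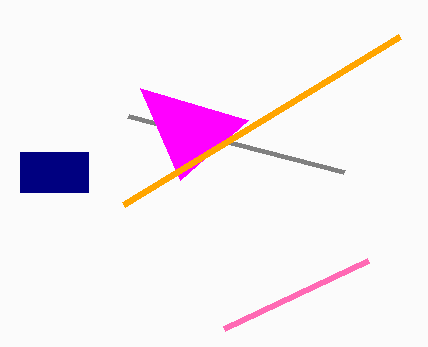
x1_1 = 128
y1_1 = 116
x0_2 = 224
y0_2 = 328
x0_3 = 180
y0_3 = 180
x0_4 = 124
y0_4 = 204
x0_5 = 20
x1_5 = 88
y1_5 = 192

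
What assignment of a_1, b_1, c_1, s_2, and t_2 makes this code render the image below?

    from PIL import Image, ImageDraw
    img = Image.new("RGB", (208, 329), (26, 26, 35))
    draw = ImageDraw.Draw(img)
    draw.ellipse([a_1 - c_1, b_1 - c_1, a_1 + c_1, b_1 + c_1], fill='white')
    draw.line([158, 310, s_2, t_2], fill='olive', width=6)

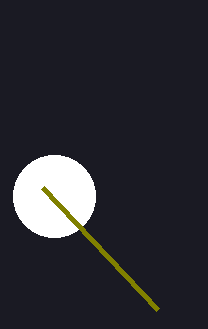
a_1 = 54; b_1 = 196; c_1 = 41; s_2 = 43; t_2 = 188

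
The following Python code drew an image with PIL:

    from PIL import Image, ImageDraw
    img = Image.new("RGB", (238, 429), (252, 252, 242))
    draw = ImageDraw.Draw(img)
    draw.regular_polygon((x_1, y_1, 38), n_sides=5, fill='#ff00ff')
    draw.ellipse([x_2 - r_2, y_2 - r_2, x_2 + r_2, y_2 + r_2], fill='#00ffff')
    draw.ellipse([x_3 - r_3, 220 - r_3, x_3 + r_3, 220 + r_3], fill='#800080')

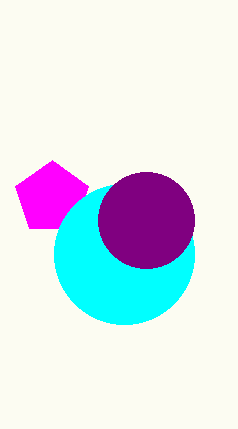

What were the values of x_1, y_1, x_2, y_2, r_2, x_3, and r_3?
x_1 = 52; y_1 = 198; x_2 = 124; y_2 = 254; r_2 = 70; x_3 = 146; r_3 = 48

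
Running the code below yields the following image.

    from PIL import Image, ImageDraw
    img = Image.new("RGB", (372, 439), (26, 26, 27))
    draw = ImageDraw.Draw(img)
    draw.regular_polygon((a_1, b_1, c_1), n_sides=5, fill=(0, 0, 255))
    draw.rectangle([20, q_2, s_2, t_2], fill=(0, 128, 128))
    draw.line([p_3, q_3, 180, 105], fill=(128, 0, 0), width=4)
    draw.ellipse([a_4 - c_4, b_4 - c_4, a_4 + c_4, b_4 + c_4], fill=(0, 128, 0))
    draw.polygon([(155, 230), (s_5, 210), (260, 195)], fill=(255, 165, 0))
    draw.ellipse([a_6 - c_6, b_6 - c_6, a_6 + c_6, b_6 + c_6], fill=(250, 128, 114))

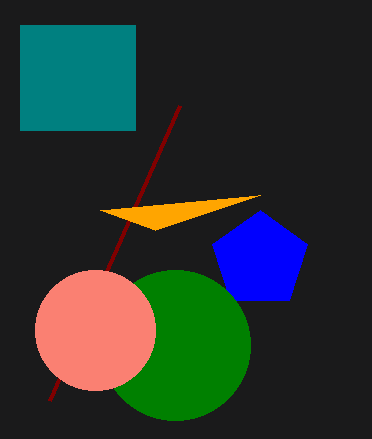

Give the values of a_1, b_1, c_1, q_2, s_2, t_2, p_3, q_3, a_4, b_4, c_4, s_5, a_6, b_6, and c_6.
a_1 = 260
b_1 = 260
c_1 = 50
q_2 = 25
s_2 = 135
t_2 = 130
p_3 = 50
q_3 = 400
a_4 = 175
b_4 = 345
c_4 = 75
s_5 = 100
a_6 = 95
b_6 = 330
c_6 = 60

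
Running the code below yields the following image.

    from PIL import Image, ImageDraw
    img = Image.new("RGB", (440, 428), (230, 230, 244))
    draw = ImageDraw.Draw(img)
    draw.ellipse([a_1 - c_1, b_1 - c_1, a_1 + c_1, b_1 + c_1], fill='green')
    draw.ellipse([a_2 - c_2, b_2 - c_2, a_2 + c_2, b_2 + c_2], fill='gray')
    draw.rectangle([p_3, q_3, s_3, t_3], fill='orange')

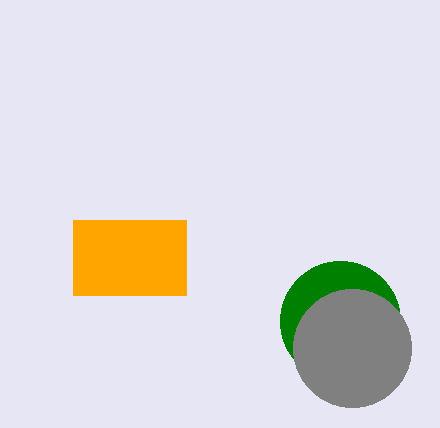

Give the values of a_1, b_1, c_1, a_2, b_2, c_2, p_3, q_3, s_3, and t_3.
a_1 = 340, b_1 = 321, c_1 = 60, a_2 = 352, b_2 = 348, c_2 = 59, p_3 = 73, q_3 = 220, s_3 = 186, t_3 = 295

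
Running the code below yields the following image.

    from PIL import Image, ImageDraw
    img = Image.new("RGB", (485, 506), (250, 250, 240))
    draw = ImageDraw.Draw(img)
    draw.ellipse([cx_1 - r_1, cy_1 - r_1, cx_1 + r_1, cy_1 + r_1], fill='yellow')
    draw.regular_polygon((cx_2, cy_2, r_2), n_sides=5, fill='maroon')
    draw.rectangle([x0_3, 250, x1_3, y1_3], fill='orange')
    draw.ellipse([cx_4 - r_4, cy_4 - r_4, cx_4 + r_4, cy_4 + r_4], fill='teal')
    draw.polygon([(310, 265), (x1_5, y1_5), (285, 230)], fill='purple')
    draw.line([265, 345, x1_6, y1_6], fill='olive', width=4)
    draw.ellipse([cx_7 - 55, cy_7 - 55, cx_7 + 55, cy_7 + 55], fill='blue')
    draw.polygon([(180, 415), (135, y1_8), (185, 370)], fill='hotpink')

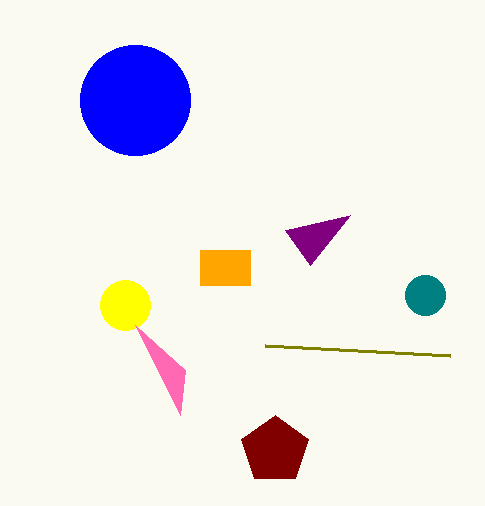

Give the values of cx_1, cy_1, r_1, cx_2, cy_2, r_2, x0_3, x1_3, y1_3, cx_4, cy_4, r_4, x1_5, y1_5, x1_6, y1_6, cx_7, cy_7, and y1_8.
cx_1 = 125; cy_1 = 305; r_1 = 25; cx_2 = 275; cy_2 = 450; r_2 = 35; x0_3 = 200; x1_3 = 250; y1_3 = 285; cx_4 = 425; cy_4 = 295; r_4 = 20; x1_5 = 350; y1_5 = 215; x1_6 = 450; y1_6 = 355; cx_7 = 135; cy_7 = 100; y1_8 = 325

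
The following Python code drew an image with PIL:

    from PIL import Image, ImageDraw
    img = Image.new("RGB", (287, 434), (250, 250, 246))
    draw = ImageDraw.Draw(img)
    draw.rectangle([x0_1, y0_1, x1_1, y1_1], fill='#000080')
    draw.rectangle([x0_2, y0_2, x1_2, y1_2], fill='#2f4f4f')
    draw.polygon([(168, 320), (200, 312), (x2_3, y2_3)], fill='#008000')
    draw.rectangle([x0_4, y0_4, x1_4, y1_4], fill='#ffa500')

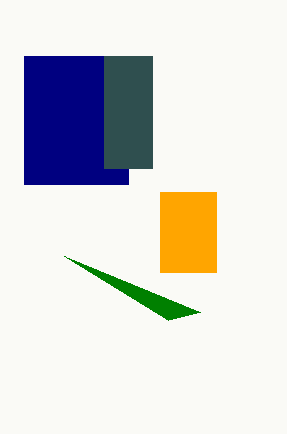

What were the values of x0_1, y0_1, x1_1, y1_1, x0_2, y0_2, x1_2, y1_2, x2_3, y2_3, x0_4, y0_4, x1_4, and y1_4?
x0_1 = 24, y0_1 = 56, x1_1 = 128, y1_1 = 184, x0_2 = 104, y0_2 = 56, x1_2 = 152, y1_2 = 168, x2_3 = 64, y2_3 = 256, x0_4 = 160, y0_4 = 192, x1_4 = 216, y1_4 = 272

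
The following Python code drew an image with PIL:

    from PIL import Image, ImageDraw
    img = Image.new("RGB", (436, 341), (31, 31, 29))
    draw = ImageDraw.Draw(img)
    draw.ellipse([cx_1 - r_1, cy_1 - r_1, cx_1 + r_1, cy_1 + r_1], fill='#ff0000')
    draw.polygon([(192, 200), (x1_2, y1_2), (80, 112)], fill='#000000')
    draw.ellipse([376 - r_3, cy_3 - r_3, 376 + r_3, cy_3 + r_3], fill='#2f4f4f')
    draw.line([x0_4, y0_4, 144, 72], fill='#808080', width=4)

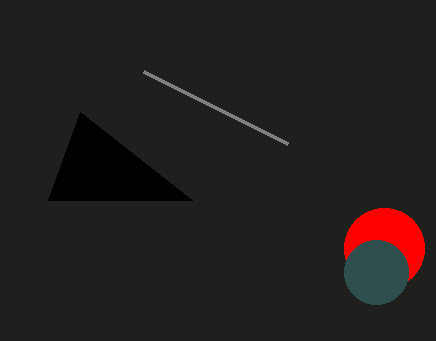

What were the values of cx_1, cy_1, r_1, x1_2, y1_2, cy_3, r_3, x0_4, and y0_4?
cx_1 = 384
cy_1 = 248
r_1 = 40
x1_2 = 48
y1_2 = 200
cy_3 = 272
r_3 = 32
x0_4 = 288
y0_4 = 144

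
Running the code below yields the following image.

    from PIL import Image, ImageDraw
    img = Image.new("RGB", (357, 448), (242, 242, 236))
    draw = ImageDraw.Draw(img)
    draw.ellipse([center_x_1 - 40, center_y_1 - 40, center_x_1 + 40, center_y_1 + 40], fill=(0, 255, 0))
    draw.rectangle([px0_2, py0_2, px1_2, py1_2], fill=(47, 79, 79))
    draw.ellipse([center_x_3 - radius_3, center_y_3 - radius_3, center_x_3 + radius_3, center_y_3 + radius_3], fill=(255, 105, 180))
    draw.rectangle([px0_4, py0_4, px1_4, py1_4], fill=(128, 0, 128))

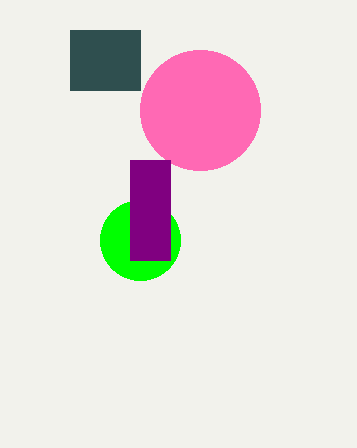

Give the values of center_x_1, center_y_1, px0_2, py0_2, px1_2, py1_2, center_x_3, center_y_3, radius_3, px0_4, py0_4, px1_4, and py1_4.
center_x_1 = 140, center_y_1 = 240, px0_2 = 70, py0_2 = 30, px1_2 = 140, py1_2 = 90, center_x_3 = 200, center_y_3 = 110, radius_3 = 60, px0_4 = 130, py0_4 = 160, px1_4 = 170, py1_4 = 260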